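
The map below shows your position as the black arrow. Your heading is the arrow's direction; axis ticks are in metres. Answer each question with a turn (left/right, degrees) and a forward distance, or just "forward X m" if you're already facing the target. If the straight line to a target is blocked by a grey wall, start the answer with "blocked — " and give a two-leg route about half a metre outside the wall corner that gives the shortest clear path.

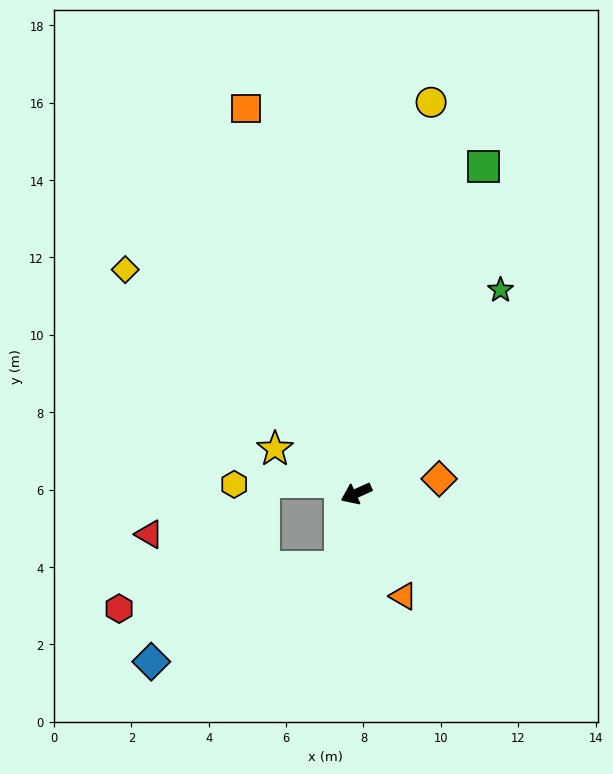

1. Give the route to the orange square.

turn right 99°, forward 10.4 m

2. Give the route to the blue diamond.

blocked — turn left 53°, forward 1.9 m, then turn right 51°, forward 5.5 m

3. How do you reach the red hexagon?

blocked — turn left 53°, forward 1.9 m, then turn right 67°, forward 5.8 m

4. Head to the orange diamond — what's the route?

turn left 165°, forward 2.2 m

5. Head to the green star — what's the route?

turn right 150°, forward 6.4 m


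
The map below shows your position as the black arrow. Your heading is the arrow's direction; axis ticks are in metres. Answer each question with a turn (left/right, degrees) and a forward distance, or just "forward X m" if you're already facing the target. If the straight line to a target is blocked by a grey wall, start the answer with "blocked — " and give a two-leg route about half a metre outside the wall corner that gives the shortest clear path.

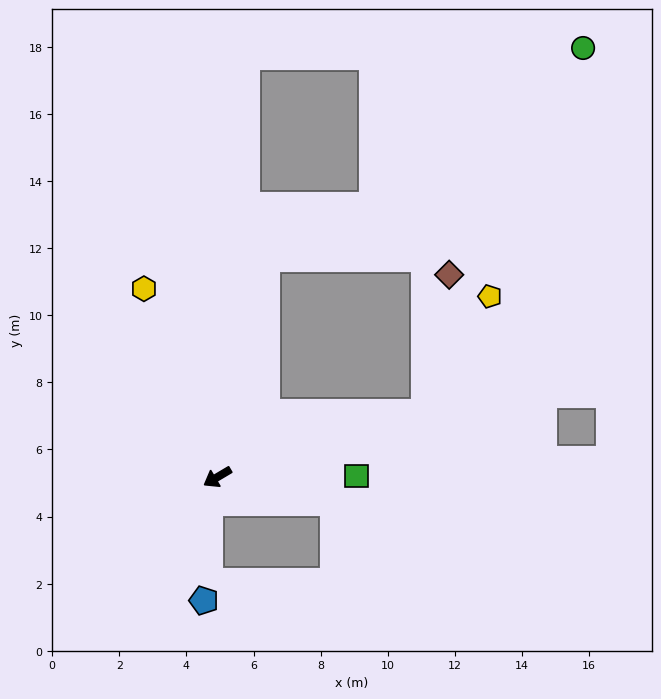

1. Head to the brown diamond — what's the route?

blocked — turn left 166°, forward 6.5 m, then turn left 64°, forward 4.2 m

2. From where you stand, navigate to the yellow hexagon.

turn right 99°, forward 6.0 m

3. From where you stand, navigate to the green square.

turn left 150°, forward 4.1 m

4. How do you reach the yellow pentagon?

blocked — turn left 166°, forward 6.5 m, then turn left 44°, forward 4.0 m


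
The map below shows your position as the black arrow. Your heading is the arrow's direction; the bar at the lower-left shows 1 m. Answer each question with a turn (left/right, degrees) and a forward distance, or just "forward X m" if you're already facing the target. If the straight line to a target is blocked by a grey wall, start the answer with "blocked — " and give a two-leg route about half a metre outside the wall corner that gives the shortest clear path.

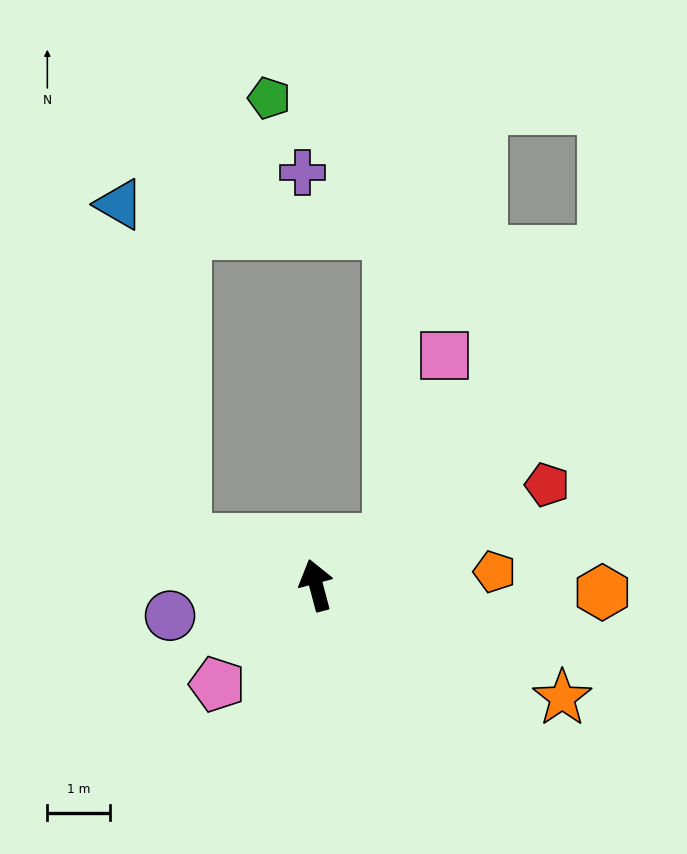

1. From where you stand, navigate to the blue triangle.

blocked — turn left 56°, forward 2.2 m, then turn right 60°, forward 5.5 m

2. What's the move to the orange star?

turn right 129°, forward 4.3 m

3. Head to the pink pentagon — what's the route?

turn left 120°, forward 2.2 m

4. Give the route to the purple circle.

turn left 87°, forward 2.4 m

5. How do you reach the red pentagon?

turn right 81°, forward 4.0 m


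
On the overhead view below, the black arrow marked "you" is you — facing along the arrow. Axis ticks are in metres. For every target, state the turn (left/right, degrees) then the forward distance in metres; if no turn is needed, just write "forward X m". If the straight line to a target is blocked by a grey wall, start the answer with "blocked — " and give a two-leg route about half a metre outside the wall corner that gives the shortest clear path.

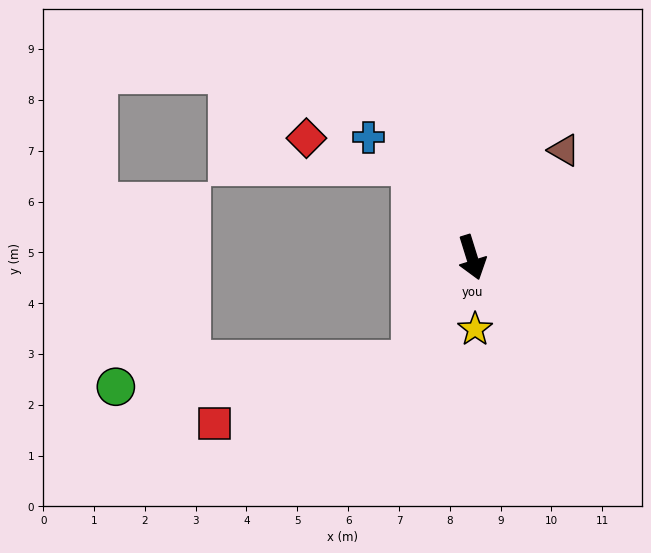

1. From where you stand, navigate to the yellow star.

turn right 15°, forward 1.4 m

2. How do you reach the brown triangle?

turn left 122°, forward 2.8 m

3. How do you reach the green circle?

blocked — turn right 47°, forward 2.4 m, then turn right 55°, forward 5.9 m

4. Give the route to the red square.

blocked — turn right 47°, forward 2.4 m, then turn right 43°, forward 4.1 m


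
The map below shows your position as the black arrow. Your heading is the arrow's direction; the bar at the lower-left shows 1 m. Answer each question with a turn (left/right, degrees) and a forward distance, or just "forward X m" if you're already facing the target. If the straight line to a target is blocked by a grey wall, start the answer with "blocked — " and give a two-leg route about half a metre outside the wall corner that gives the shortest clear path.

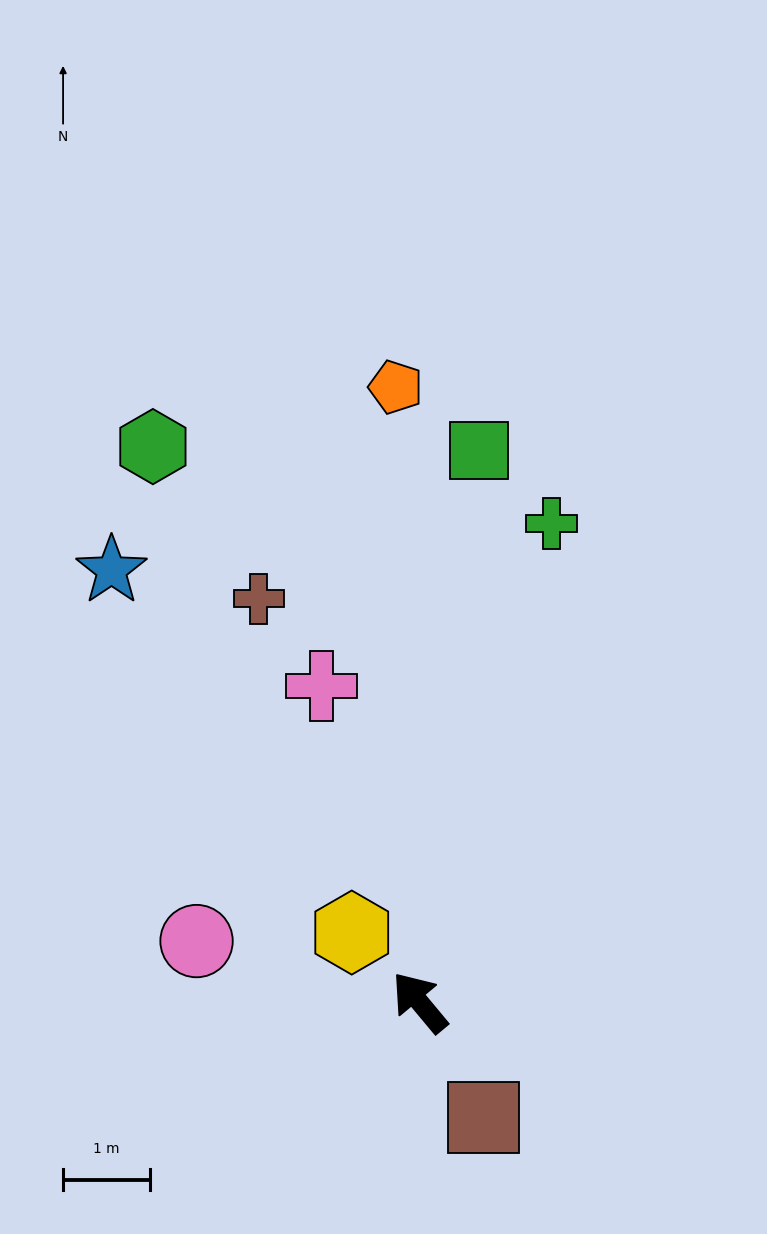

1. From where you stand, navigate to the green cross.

turn right 55°, forward 5.7 m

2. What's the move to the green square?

turn right 46°, forward 6.4 m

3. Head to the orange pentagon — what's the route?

turn right 38°, forward 7.1 m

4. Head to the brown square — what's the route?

turn left 169°, forward 1.5 m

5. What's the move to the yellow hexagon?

turn left 4°, forward 1.1 m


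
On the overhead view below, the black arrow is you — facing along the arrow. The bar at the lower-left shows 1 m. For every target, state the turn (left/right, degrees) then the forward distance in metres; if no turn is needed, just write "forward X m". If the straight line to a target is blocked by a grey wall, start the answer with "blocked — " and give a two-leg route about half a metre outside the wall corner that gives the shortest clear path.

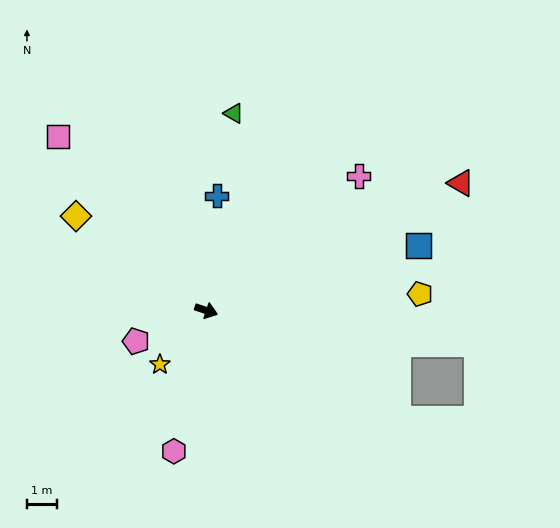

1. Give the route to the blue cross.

turn left 103°, forward 3.8 m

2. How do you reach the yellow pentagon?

turn left 23°, forward 7.1 m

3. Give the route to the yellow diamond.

turn left 163°, forward 5.4 m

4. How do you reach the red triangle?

turn left 45°, forward 9.5 m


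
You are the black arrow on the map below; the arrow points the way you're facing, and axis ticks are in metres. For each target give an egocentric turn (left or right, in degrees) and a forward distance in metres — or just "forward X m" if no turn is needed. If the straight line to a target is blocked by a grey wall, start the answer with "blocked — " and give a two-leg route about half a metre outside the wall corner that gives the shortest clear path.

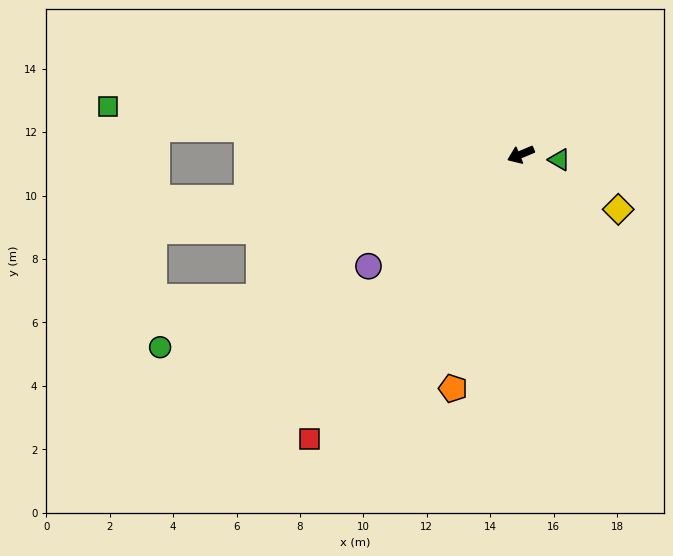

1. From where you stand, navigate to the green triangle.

turn left 150°, forward 1.2 m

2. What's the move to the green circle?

turn left 5°, forward 12.9 m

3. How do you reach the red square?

turn left 31°, forward 11.2 m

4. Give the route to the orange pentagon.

turn left 51°, forward 7.7 m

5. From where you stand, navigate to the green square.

turn right 29°, forward 13.1 m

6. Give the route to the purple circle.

turn left 14°, forward 6.0 m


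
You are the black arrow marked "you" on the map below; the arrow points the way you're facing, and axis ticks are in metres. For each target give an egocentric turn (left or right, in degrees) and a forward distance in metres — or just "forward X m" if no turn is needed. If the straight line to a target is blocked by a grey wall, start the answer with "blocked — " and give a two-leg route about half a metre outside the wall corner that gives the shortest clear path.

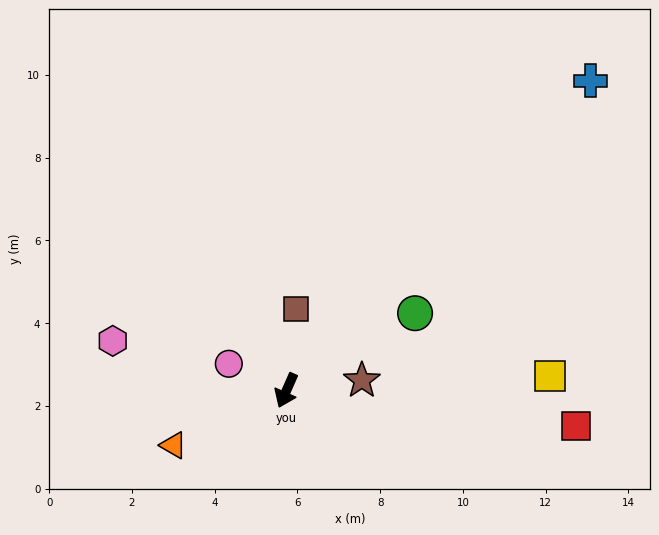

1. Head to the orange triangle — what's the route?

turn right 40°, forward 3.0 m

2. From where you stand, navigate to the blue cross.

turn left 159°, forward 10.5 m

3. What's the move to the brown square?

turn right 163°, forward 2.0 m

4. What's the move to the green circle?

turn left 145°, forward 3.6 m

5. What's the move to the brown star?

turn left 121°, forward 1.8 m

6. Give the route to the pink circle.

turn right 91°, forward 1.5 m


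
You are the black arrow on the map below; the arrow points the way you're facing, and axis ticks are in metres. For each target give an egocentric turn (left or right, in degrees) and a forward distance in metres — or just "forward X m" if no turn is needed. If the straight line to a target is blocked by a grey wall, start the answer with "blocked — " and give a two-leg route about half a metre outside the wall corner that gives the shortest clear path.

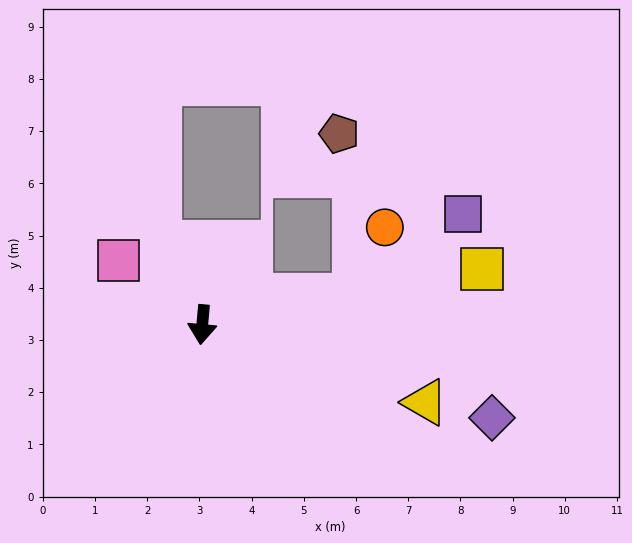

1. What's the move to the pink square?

turn right 122°, forward 2.0 m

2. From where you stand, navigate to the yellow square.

turn left 106°, forward 5.5 m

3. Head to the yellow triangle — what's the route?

turn left 76°, forward 4.5 m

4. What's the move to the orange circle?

blocked — turn left 106°, forward 3.0 m, then turn left 55°, forward 1.4 m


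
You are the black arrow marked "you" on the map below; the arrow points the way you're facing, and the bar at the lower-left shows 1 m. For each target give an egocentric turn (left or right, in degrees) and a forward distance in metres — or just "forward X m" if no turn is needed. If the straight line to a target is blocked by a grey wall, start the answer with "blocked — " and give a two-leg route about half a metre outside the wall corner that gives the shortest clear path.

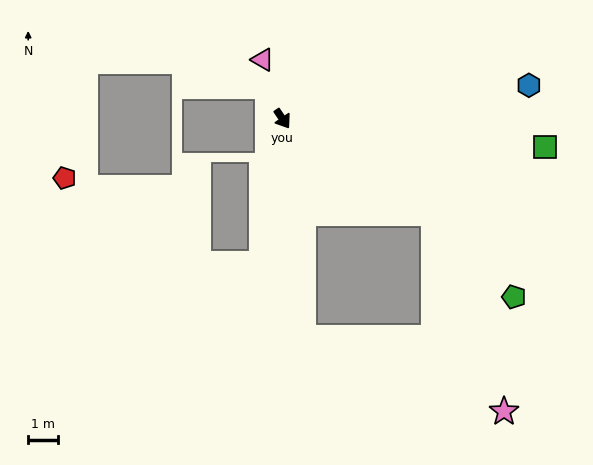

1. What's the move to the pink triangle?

turn left 165°, forward 2.1 m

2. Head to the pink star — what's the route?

blocked — turn left 24°, forward 5.9 m, then turn right 38°, forward 7.0 m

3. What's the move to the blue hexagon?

turn left 64°, forward 8.2 m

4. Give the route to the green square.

turn left 50°, forward 8.7 m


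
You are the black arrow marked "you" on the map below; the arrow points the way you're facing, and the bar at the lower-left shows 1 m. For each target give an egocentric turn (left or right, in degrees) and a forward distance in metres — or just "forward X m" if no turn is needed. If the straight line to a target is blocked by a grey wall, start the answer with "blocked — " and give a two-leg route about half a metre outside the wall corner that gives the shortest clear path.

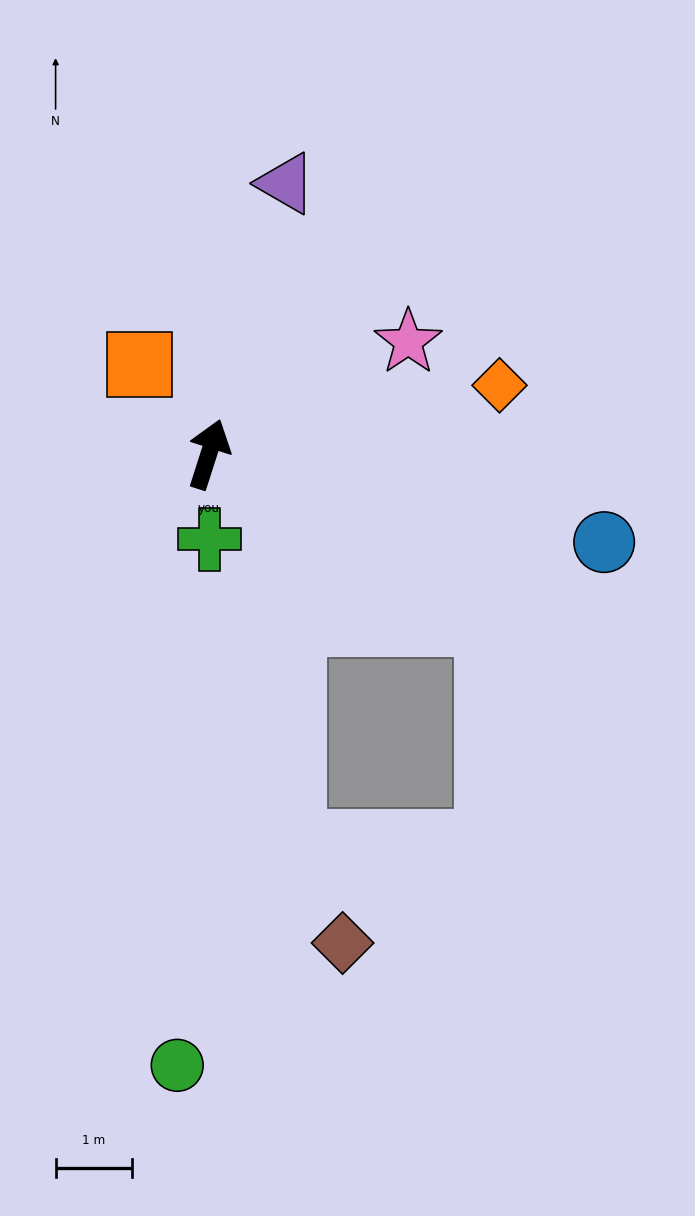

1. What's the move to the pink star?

turn right 43°, forward 3.0 m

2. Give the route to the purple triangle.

forward 3.7 m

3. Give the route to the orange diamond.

turn right 59°, forward 3.9 m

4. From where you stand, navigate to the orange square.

turn left 55°, forward 1.5 m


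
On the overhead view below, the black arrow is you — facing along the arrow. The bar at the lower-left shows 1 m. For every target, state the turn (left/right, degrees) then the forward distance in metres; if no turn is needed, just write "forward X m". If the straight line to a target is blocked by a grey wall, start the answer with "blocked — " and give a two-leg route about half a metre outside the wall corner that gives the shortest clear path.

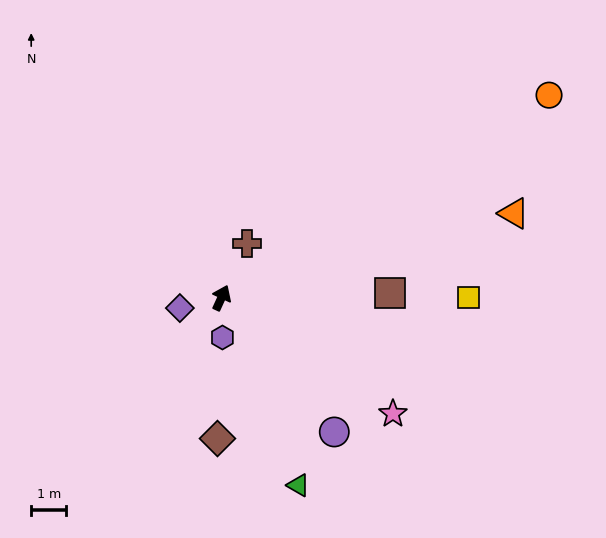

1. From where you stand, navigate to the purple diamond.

turn left 129°, forward 1.2 m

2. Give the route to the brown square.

turn right 64°, forward 4.8 m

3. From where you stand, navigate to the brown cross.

forward 1.7 m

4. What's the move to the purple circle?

turn right 115°, forward 5.0 m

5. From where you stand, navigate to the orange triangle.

turn right 49°, forward 8.7 m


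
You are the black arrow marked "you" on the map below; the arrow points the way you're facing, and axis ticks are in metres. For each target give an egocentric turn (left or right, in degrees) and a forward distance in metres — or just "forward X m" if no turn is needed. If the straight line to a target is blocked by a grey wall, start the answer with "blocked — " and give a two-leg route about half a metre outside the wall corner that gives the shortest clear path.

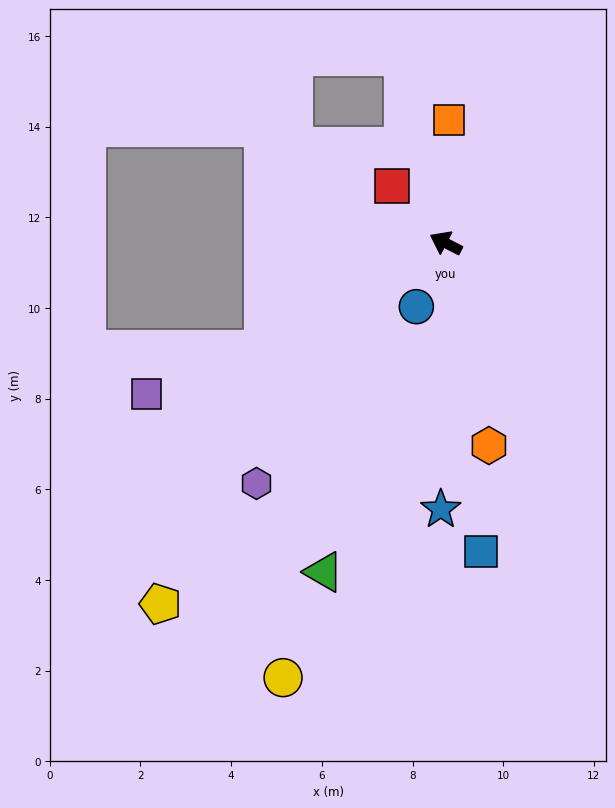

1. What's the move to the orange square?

turn right 64°, forward 2.7 m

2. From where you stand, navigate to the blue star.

turn left 116°, forward 5.9 m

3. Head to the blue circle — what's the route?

turn left 92°, forward 1.5 m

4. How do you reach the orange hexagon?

turn left 129°, forward 4.6 m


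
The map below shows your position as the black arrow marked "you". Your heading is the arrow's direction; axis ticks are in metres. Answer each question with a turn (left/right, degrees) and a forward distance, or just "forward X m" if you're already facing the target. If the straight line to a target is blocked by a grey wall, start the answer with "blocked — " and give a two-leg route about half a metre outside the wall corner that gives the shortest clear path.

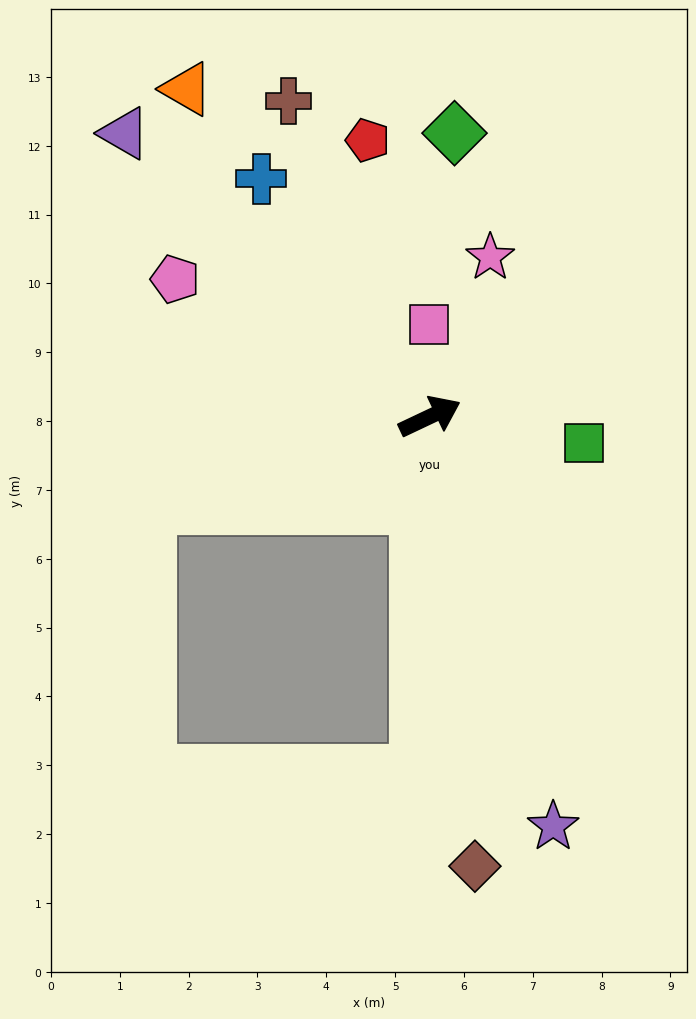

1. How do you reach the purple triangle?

turn left 112°, forward 6.1 m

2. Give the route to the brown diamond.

turn right 110°, forward 6.6 m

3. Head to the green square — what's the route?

turn right 35°, forward 2.3 m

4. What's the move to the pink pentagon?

turn left 126°, forward 4.2 m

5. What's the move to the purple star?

turn right 99°, forward 6.2 m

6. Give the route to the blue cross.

turn left 100°, forward 4.2 m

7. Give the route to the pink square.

turn left 65°, forward 1.3 m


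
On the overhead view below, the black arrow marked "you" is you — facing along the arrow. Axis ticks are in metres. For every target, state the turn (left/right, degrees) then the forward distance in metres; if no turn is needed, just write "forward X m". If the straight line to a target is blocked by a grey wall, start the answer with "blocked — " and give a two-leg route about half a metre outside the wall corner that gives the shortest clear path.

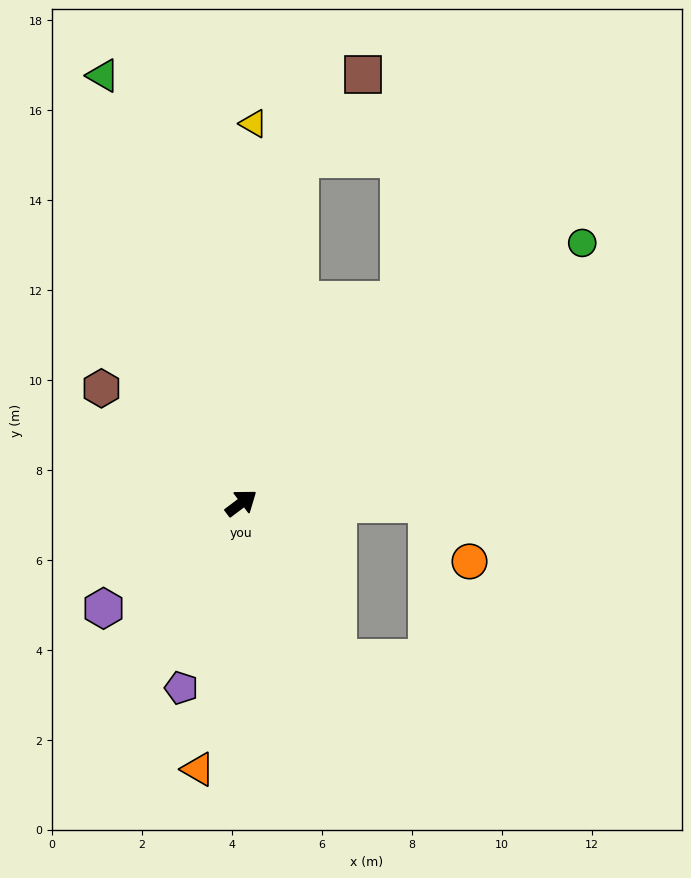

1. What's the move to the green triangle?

turn left 71°, forward 10.0 m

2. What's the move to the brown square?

blocked — turn left 43°, forward 7.8 m, then turn right 27°, forward 2.3 m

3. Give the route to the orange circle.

blocked — turn right 37°, forward 4.1 m, then turn right 53°, forward 1.6 m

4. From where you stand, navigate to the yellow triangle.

turn left 51°, forward 8.4 m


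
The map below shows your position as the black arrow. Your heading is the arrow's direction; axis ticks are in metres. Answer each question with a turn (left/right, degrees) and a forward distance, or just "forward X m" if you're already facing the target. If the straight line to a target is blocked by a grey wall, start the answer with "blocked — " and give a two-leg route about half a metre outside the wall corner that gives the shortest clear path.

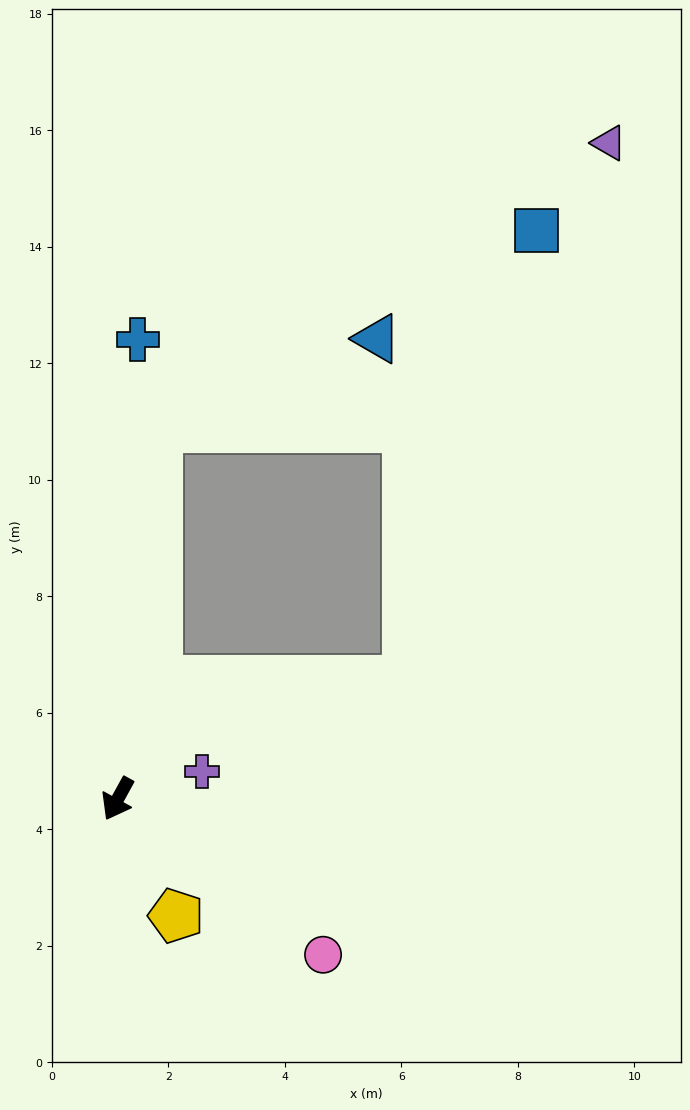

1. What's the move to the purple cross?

turn left 137°, forward 1.5 m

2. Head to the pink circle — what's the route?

turn left 82°, forward 4.4 m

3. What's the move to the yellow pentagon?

turn left 55°, forward 2.2 m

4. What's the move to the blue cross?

turn right 154°, forward 7.9 m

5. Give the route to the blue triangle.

blocked — turn right 157°, forward 6.4 m, then turn right 62°, forward 4.1 m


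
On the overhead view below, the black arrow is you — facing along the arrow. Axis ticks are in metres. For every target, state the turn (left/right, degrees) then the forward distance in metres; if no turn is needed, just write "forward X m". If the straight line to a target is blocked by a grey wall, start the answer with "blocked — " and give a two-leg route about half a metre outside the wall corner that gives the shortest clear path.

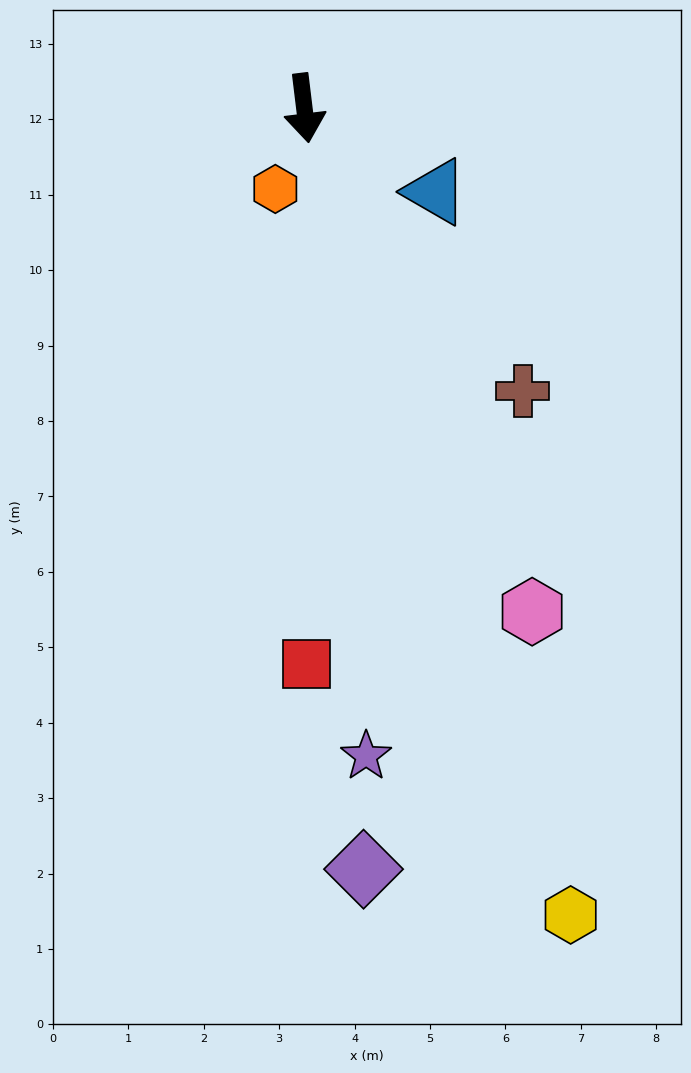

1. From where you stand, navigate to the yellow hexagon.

turn left 11°, forward 11.3 m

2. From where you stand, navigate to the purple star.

forward 8.6 m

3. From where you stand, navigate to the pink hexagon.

turn left 17°, forward 7.3 m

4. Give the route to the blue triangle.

turn left 51°, forward 2.1 m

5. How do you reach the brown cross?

turn left 31°, forward 4.7 m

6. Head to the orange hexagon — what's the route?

turn right 27°, forward 1.1 m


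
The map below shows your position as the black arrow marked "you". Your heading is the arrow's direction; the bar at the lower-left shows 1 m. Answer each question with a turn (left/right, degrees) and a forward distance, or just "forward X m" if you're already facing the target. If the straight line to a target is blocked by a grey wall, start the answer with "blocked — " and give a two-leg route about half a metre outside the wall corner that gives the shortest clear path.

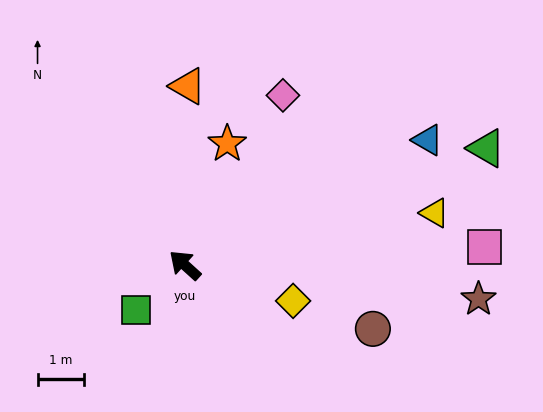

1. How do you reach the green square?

turn left 85°, forward 1.4 m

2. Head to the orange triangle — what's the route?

turn right 49°, forward 3.9 m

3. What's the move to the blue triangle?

turn right 111°, forward 5.9 m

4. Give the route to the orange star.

turn right 67°, forward 2.8 m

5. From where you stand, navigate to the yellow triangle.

turn right 126°, forward 5.5 m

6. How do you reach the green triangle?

turn right 117°, forward 7.0 m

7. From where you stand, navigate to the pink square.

turn right 134°, forward 6.5 m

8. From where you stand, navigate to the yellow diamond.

turn right 156°, forward 2.5 m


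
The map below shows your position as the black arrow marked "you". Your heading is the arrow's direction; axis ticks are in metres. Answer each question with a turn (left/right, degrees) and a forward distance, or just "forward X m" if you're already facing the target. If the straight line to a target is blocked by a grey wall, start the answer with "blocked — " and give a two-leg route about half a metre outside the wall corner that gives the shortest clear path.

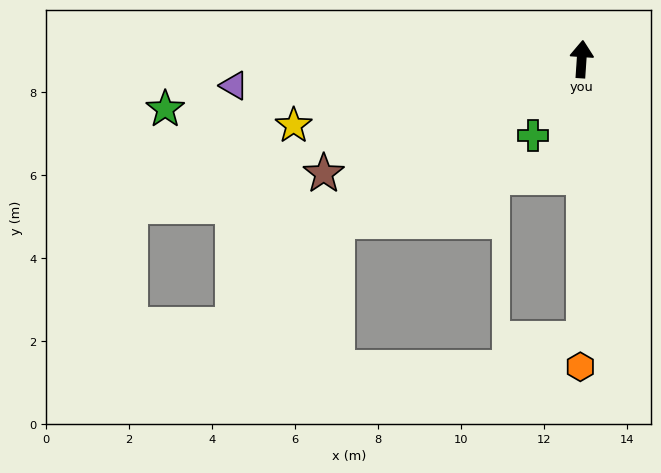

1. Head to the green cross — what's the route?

turn left 152°, forward 2.2 m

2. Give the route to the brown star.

turn left 118°, forward 6.8 m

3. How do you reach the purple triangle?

turn left 98°, forward 8.4 m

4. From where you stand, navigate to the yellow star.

turn left 107°, forward 7.1 m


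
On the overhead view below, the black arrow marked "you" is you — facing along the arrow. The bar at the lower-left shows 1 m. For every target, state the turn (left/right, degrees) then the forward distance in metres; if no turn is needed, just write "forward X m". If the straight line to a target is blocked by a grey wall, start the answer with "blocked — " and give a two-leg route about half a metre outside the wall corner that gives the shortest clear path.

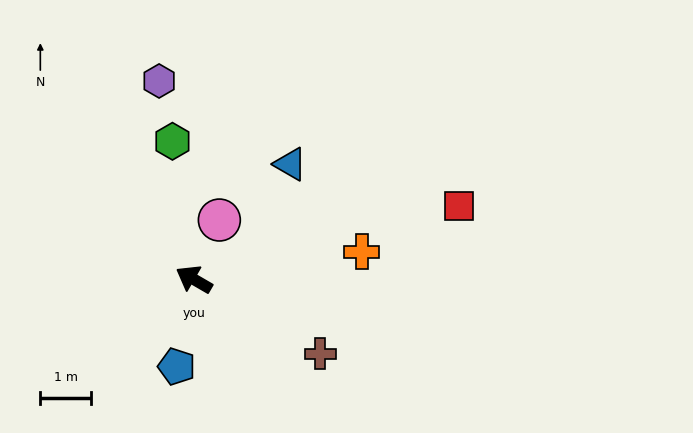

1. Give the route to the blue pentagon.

turn left 109°, forward 1.8 m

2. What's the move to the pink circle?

turn right 83°, forward 1.3 m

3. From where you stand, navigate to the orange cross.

turn right 140°, forward 3.4 m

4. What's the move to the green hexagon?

turn right 51°, forward 2.8 m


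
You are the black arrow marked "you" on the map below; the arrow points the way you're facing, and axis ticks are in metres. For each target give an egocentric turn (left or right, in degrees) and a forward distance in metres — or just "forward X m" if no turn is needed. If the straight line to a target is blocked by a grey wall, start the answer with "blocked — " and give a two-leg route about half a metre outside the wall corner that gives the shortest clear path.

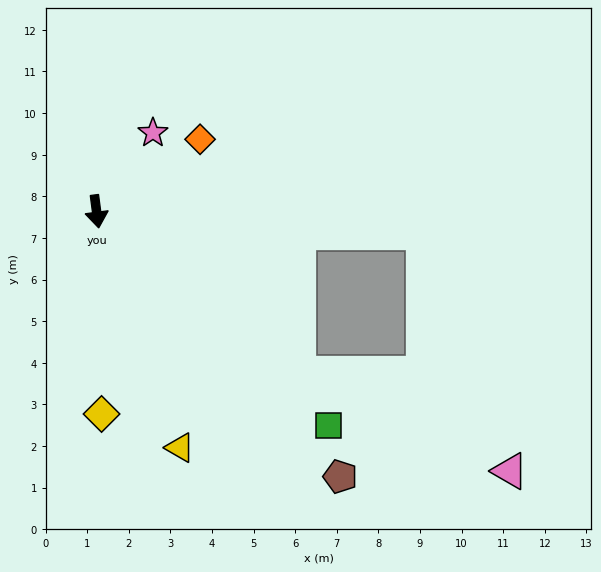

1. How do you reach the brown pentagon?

turn left 35°, forward 8.7 m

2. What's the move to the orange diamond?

turn left 117°, forward 3.0 m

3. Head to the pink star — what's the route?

turn left 137°, forward 2.3 m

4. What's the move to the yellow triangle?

turn left 12°, forward 6.0 m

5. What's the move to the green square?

turn left 40°, forward 7.6 m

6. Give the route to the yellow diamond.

turn right 6°, forward 4.9 m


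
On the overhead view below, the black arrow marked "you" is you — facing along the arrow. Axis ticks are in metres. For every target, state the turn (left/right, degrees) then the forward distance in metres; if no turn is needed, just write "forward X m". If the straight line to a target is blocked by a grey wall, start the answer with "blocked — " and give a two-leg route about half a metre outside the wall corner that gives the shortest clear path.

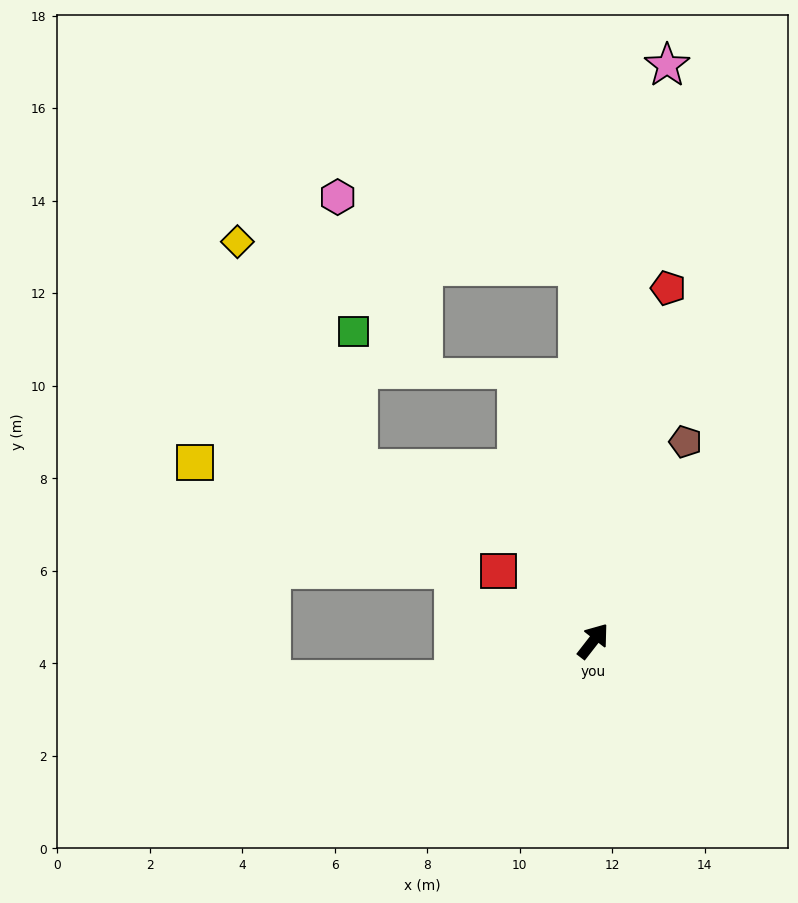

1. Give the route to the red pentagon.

turn left 26°, forward 7.8 m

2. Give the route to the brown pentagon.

turn left 13°, forward 4.7 m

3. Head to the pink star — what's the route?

turn left 31°, forward 12.5 m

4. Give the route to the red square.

turn left 92°, forward 2.5 m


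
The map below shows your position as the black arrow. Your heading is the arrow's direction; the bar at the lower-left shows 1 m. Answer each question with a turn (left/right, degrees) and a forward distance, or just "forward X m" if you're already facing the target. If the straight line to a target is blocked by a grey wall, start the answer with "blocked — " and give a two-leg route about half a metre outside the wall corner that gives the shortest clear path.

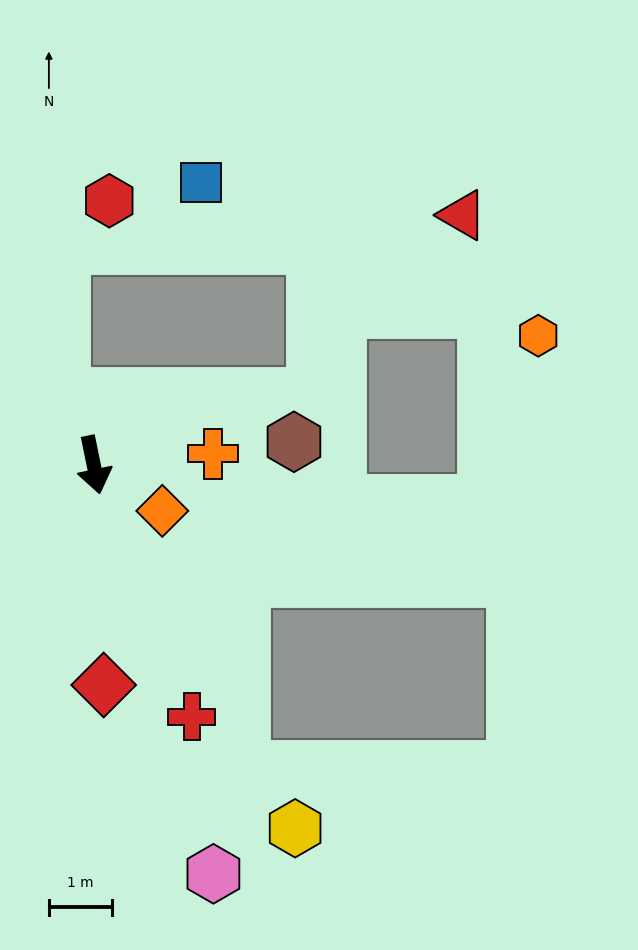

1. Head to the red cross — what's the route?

turn left 10°, forward 4.3 m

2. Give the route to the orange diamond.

turn left 45°, forward 1.3 m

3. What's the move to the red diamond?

turn right 9°, forward 3.5 m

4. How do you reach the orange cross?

turn left 84°, forward 1.9 m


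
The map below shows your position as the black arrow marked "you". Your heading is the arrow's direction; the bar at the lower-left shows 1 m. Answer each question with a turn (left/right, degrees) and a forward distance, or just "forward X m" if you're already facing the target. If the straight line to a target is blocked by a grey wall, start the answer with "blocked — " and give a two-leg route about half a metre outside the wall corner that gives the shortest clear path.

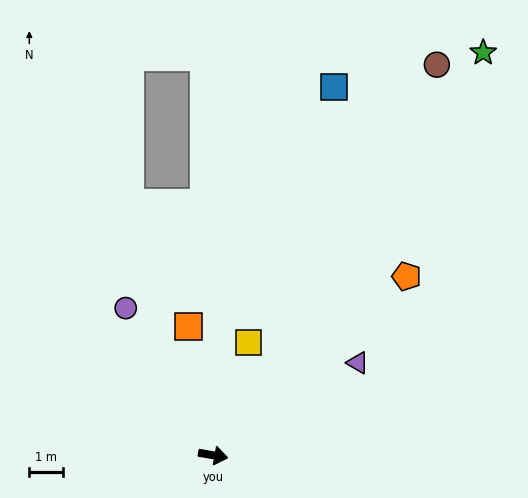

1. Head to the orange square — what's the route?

turn left 111°, forward 3.9 m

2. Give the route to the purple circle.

turn left 131°, forward 5.1 m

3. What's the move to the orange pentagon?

turn left 53°, forward 7.9 m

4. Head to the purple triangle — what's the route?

turn left 43°, forward 5.1 m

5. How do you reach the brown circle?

turn left 70°, forward 13.4 m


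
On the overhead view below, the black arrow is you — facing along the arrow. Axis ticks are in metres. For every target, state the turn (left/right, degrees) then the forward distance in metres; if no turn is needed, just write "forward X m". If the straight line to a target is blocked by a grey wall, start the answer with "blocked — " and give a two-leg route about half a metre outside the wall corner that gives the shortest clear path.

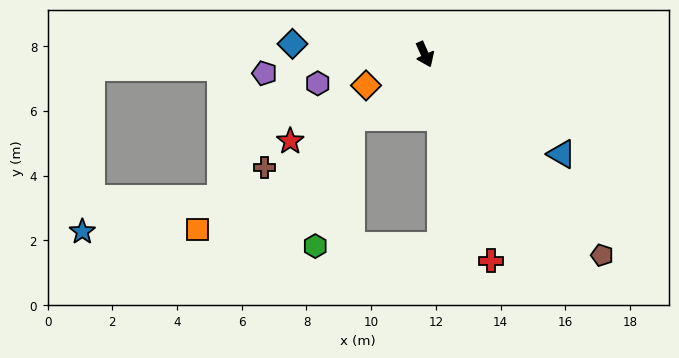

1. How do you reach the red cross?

turn right 6°, forward 6.7 m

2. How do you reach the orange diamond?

turn right 86°, forward 2.1 m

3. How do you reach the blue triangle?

turn left 30°, forward 5.2 m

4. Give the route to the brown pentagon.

turn left 17°, forward 8.3 m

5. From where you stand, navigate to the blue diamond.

turn right 119°, forward 4.1 m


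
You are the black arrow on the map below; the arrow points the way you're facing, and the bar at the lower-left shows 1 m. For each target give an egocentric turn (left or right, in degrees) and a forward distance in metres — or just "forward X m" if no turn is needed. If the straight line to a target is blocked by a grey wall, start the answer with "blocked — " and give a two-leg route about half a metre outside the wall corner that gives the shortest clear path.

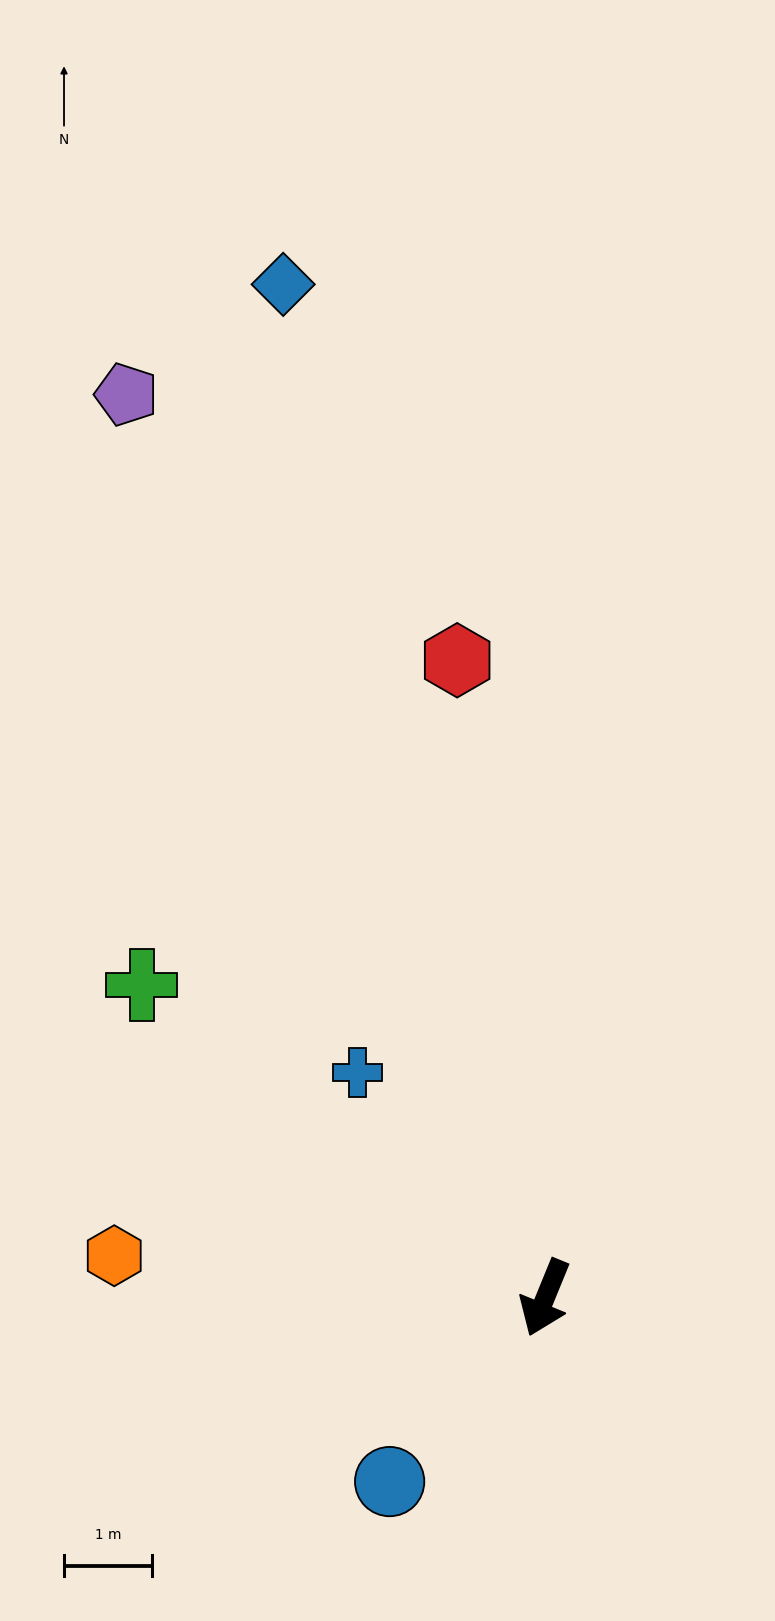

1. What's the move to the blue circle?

turn right 18°, forward 2.7 m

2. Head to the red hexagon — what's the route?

turn right 150°, forward 7.3 m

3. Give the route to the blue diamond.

turn right 143°, forward 11.8 m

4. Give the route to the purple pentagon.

turn right 133°, forward 11.3 m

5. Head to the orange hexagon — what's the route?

turn right 73°, forward 4.9 m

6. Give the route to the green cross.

turn right 106°, forward 5.8 m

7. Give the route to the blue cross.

turn right 118°, forward 3.3 m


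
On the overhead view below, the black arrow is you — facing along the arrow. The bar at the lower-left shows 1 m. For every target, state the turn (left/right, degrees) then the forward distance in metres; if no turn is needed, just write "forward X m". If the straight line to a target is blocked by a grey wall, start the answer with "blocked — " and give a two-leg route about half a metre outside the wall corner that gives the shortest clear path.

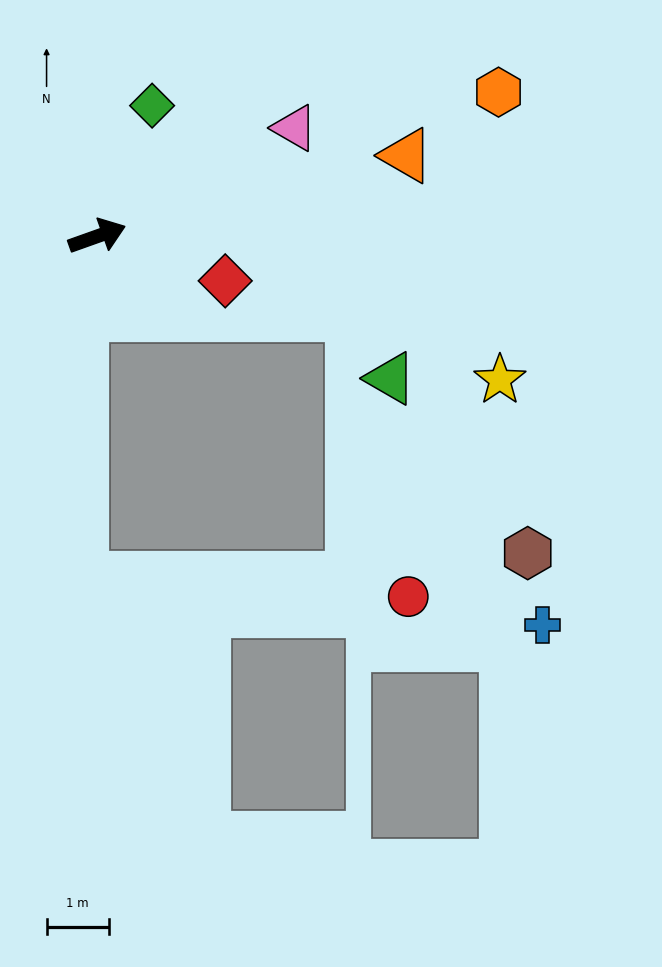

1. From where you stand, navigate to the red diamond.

turn right 39°, forward 2.2 m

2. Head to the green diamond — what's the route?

turn left 48°, forward 2.3 m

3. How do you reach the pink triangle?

turn left 9°, forward 3.6 m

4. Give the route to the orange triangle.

turn right 5°, forward 5.1 m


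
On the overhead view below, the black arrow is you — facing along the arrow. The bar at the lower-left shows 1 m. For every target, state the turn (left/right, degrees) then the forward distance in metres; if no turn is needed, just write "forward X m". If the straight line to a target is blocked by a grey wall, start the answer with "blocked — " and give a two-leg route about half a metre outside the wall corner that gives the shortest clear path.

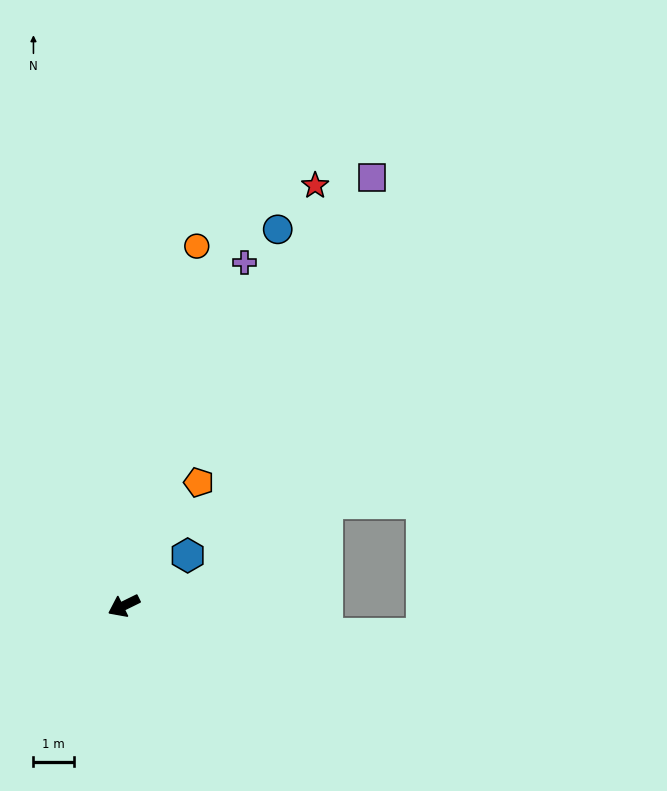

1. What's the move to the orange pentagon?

turn right 147°, forward 3.6 m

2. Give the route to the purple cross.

turn right 136°, forward 9.1 m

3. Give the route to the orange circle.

turn right 128°, forward 9.2 m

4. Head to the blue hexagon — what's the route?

turn right 168°, forward 2.0 m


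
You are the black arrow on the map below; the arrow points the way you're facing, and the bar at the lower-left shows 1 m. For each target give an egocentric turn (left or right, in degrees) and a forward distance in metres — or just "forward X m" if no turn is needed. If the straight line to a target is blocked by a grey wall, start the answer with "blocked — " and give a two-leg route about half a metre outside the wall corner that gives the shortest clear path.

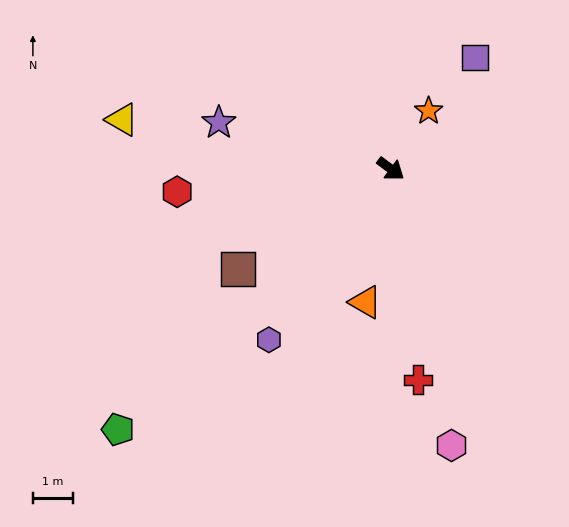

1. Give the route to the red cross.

turn right 46°, forward 5.3 m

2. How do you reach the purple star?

turn right 159°, forward 4.5 m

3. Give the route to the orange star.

turn left 93°, forward 1.7 m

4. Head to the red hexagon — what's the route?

turn right 137°, forward 5.4 m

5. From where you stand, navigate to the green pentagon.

turn right 100°, forward 9.4 m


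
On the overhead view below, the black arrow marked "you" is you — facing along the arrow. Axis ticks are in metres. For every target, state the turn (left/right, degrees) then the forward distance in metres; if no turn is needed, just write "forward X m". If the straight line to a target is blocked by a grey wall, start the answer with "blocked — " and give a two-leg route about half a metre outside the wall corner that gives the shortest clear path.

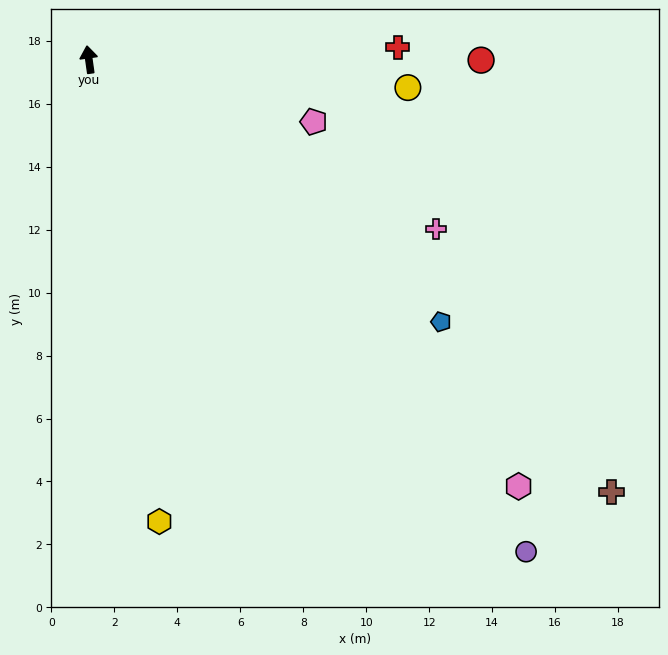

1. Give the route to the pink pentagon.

turn right 113°, forward 7.4 m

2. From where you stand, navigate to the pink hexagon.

turn right 143°, forward 19.2 m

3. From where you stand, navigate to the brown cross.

turn right 138°, forward 21.5 m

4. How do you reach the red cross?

turn right 96°, forward 9.8 m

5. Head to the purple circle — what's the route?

turn right 146°, forward 20.9 m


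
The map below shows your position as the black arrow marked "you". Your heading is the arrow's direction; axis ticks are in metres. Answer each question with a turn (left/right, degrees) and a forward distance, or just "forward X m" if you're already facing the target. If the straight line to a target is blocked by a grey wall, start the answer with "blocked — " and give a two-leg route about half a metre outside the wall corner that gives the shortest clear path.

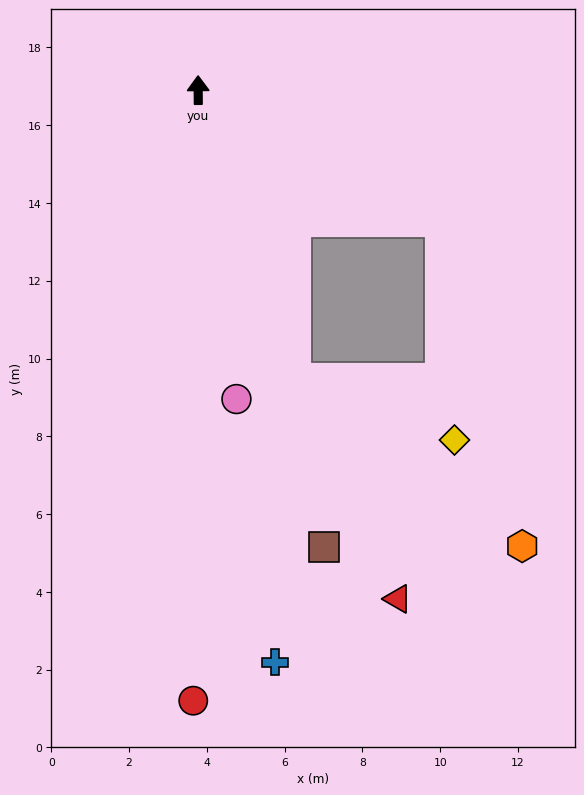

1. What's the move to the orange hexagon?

blocked — turn right 162°, forward 7.8 m, then turn left 35°, forward 7.3 m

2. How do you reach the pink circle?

turn right 173°, forward 8.0 m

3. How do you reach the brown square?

turn right 165°, forward 12.2 m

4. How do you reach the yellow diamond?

blocked — turn right 162°, forward 7.8 m, then turn left 51°, forward 4.4 m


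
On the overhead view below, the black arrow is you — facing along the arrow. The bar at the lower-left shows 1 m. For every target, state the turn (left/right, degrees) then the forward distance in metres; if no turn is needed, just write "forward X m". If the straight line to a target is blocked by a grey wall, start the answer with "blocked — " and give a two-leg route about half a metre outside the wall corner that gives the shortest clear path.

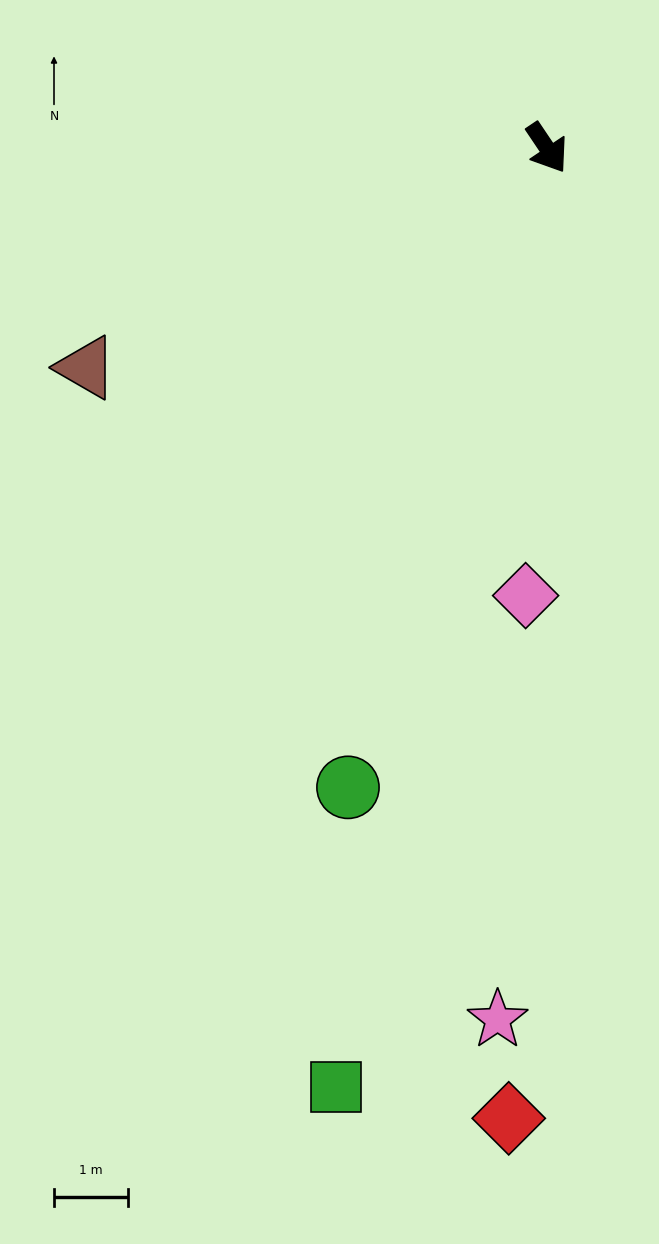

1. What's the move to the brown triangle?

turn right 98°, forward 6.9 m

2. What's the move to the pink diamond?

turn right 37°, forward 6.1 m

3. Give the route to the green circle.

turn right 51°, forward 9.1 m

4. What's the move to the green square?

turn right 47°, forward 13.1 m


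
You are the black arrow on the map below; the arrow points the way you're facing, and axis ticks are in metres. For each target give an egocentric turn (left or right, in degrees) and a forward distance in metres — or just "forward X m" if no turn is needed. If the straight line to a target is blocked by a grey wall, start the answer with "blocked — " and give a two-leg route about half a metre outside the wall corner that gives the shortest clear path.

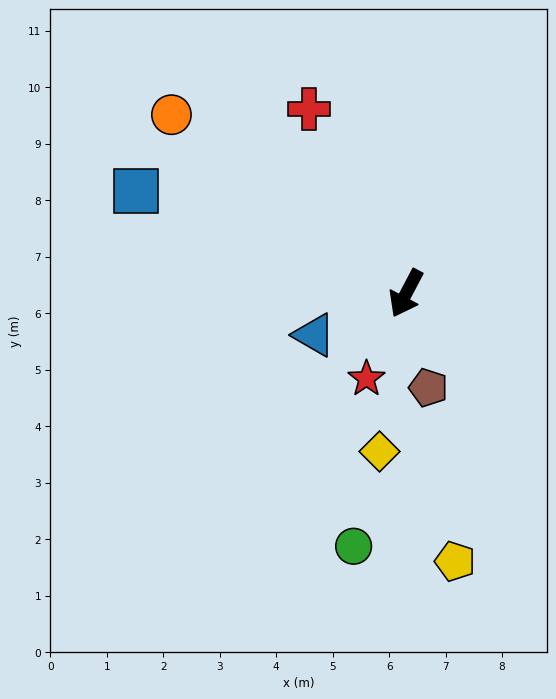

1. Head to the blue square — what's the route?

turn right 83°, forward 5.1 m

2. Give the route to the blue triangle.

turn right 38°, forward 1.8 m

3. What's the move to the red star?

turn left 3°, forward 1.7 m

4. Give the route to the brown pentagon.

turn left 41°, forward 1.7 m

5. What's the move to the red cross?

turn right 124°, forward 3.7 m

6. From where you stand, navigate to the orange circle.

turn right 99°, forward 5.2 m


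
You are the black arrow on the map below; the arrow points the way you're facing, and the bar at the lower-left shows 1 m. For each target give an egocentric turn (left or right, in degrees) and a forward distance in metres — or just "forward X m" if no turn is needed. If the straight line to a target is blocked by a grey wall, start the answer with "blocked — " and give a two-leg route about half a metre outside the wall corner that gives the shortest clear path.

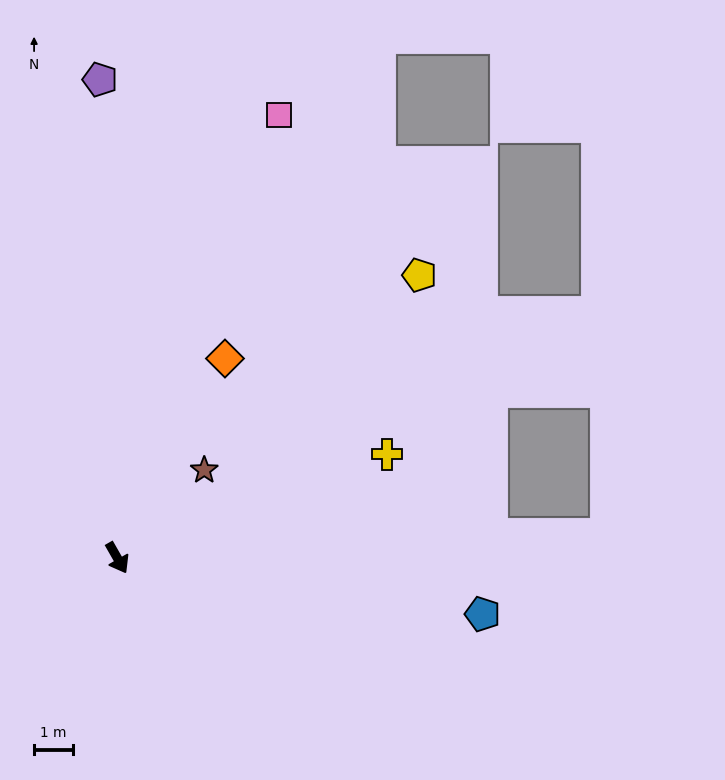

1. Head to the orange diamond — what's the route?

turn left 122°, forward 5.9 m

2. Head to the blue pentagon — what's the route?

turn left 52°, forward 9.6 m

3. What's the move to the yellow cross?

turn left 81°, forward 7.5 m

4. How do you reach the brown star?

turn left 106°, forward 3.2 m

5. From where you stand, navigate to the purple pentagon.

turn left 152°, forward 12.4 m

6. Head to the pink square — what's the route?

turn left 130°, forward 12.2 m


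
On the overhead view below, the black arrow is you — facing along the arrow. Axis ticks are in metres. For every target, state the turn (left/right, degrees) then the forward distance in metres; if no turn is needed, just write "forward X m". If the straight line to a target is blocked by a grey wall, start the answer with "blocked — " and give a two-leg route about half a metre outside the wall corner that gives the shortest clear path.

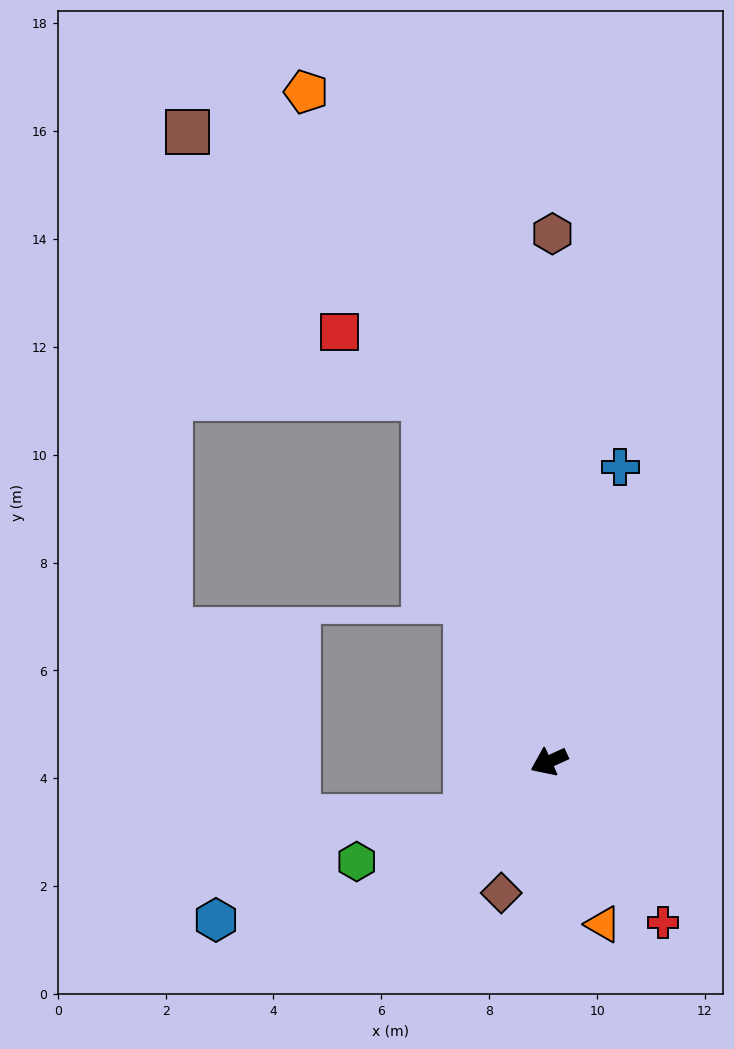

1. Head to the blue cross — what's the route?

turn right 128°, forward 5.6 m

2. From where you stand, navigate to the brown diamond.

turn left 45°, forward 2.6 m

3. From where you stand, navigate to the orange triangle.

turn left 84°, forward 3.2 m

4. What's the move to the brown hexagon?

turn right 115°, forward 9.8 m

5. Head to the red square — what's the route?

blocked — turn right 96°, forward 7.1 m, then turn left 33°, forward 2.0 m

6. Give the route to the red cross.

turn left 101°, forward 3.7 m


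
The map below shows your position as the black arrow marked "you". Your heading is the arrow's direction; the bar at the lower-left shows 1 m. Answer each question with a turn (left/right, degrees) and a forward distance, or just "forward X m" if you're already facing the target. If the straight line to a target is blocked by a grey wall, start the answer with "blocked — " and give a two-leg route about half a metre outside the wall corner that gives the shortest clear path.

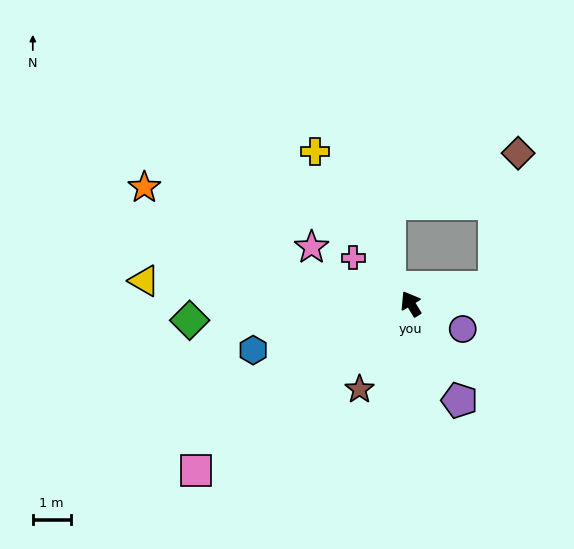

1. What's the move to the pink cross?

turn left 20°, forward 2.0 m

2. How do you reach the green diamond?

turn left 63°, forward 5.9 m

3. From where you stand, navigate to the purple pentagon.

turn left 175°, forward 2.9 m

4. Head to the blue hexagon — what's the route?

turn left 75°, forward 4.4 m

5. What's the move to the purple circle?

turn right 147°, forward 1.5 m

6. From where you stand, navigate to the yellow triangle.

turn left 54°, forward 7.1 m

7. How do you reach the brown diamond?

blocked — turn right 110°, forward 2.3 m, then turn left 69°, forward 3.6 m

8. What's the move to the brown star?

turn left 118°, forward 2.6 m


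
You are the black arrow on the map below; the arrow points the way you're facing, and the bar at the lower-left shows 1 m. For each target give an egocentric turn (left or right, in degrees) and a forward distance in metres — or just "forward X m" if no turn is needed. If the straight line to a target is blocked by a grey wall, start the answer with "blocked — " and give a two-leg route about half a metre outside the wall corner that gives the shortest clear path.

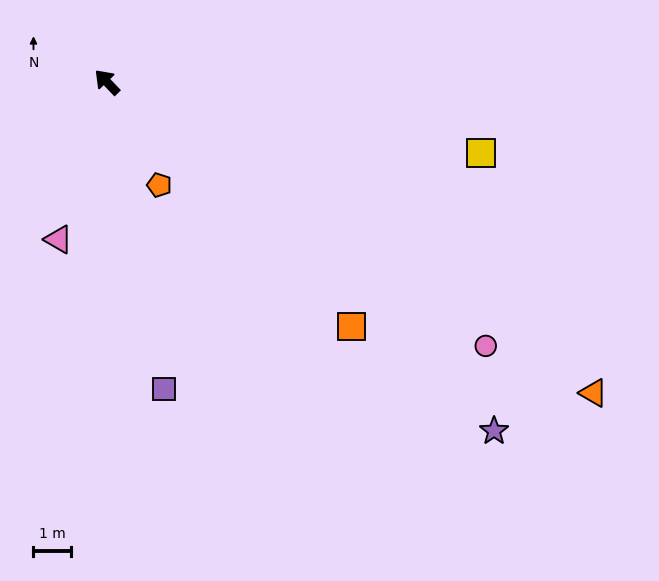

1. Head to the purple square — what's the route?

turn left 147°, forward 8.4 m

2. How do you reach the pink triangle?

turn left 119°, forward 4.4 m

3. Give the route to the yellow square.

turn right 144°, forward 10.2 m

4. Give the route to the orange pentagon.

turn left 163°, forward 3.1 m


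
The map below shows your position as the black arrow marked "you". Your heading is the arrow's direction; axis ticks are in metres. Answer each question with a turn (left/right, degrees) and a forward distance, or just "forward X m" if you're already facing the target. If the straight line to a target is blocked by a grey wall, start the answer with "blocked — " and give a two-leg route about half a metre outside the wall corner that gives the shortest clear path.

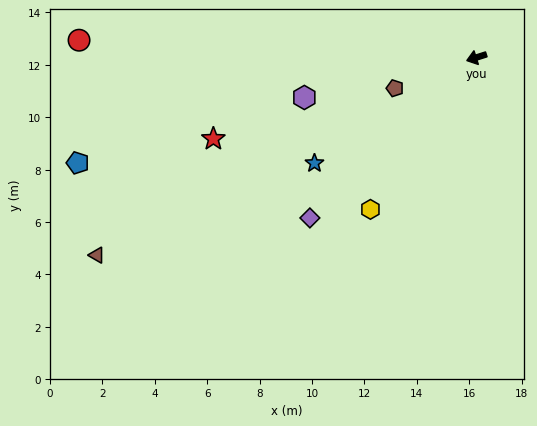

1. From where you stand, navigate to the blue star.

turn left 15°, forward 7.4 m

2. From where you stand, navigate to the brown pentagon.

turn left 3°, forward 3.3 m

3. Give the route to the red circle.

turn right 20°, forward 15.2 m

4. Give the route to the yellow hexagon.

turn left 37°, forward 7.1 m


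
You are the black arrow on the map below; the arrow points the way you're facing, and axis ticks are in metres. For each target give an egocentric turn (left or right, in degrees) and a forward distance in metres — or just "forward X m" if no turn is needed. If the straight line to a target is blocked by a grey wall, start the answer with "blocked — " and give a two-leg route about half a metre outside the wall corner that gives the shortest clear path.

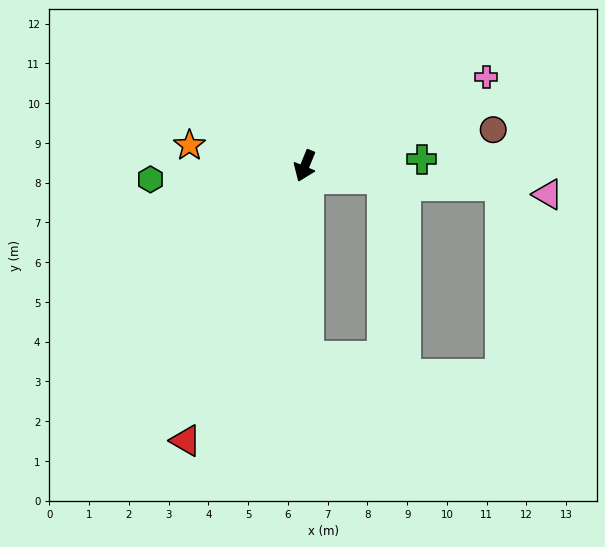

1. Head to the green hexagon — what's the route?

turn right 63°, forward 3.9 m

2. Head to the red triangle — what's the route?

forward 7.5 m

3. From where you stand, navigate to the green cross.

turn left 115°, forward 2.9 m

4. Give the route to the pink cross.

turn left 138°, forward 5.1 m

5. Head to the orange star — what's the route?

turn right 78°, forward 2.9 m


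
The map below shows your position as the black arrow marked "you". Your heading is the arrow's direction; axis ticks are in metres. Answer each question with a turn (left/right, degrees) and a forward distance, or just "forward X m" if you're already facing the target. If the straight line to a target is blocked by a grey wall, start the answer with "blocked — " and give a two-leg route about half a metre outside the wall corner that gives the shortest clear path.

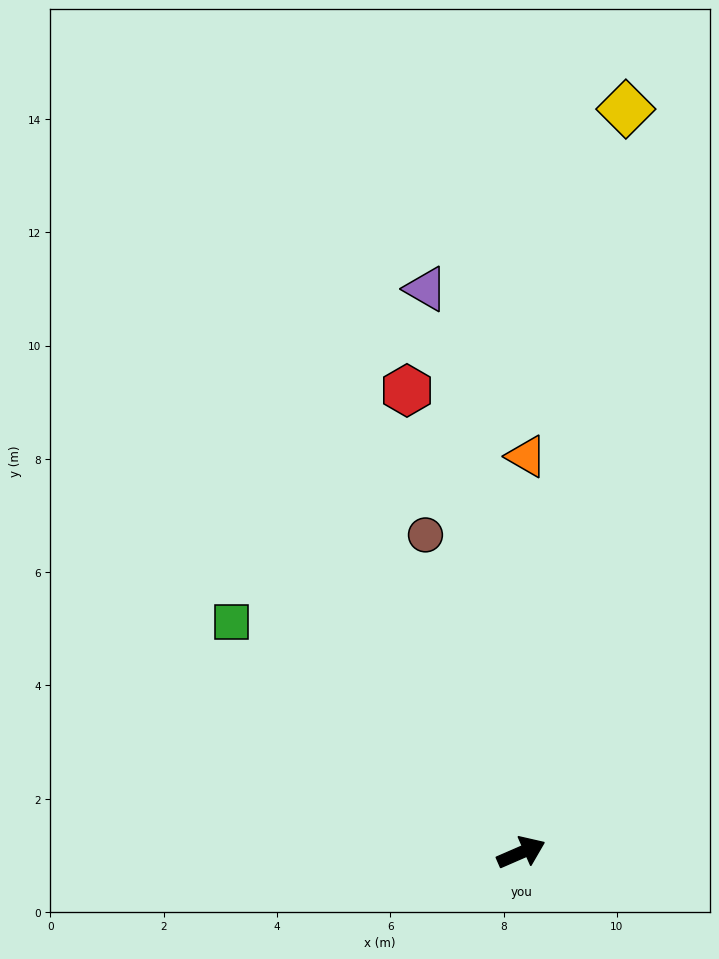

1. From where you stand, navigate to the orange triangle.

turn left 66°, forward 7.0 m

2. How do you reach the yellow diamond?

turn left 58°, forward 13.3 m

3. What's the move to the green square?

turn left 118°, forward 6.5 m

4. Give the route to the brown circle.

turn left 83°, forward 5.9 m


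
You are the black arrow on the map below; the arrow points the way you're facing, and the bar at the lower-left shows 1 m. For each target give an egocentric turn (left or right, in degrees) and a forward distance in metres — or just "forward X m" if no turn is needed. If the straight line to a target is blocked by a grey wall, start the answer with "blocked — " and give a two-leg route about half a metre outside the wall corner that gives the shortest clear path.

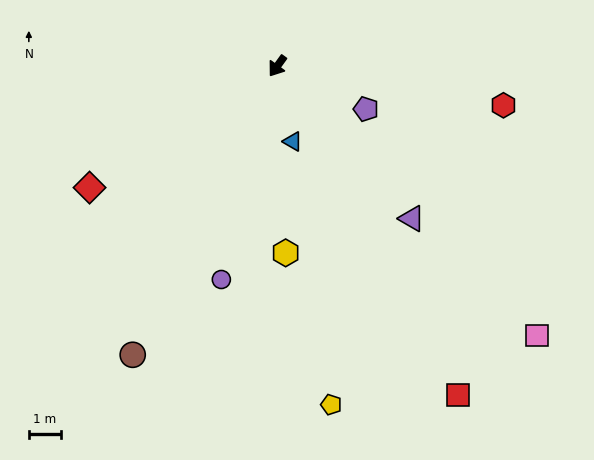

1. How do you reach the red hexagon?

turn left 116°, forward 7.2 m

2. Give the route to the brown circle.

turn left 9°, forward 10.1 m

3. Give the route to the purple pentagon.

turn left 100°, forward 3.1 m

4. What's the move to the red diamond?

turn right 21°, forward 7.0 m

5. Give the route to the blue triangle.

turn left 47°, forward 2.4 m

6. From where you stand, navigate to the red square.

turn left 65°, forward 11.7 m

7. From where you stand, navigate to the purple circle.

turn left 21°, forward 6.9 m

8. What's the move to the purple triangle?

turn left 77°, forward 6.3 m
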